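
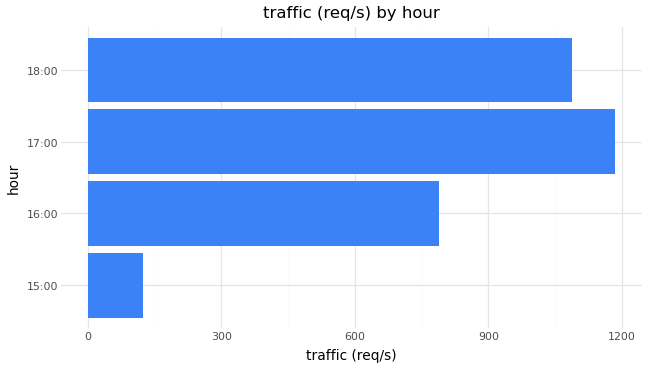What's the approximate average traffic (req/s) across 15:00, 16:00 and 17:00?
≈ 700

(100 + 800 + 1200) / 3 ≈ 700.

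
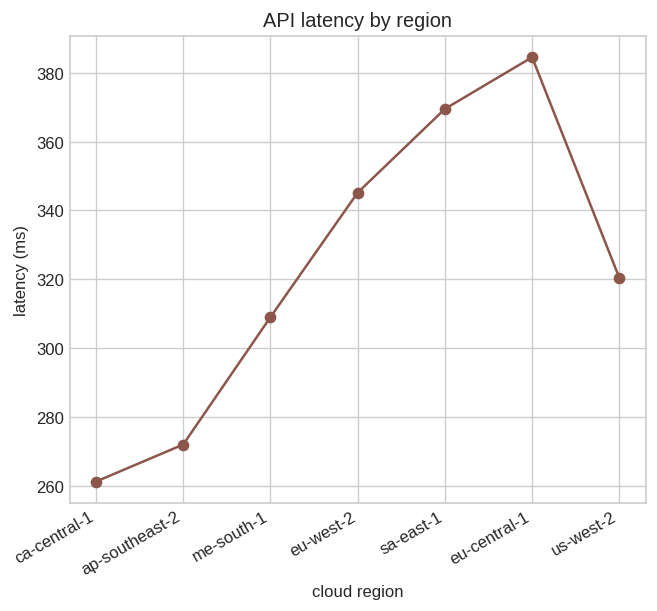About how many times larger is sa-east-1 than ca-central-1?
≈ 1.38×

sa-east-1 ≈ 360, ca-central-1 ≈ 260; 360/260 ≈ 1.38.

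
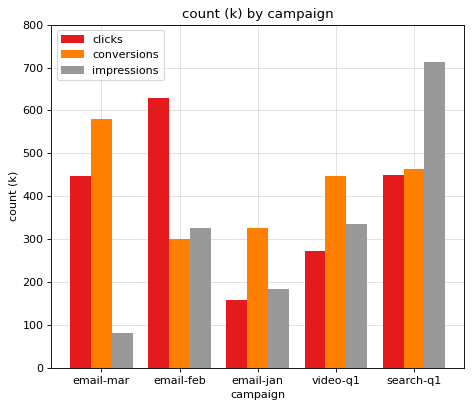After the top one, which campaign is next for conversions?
Top 3 for conversions: email-mar ≈ 600, search-q1 ≈ 500, video-q1 ≈ 400.

search-q1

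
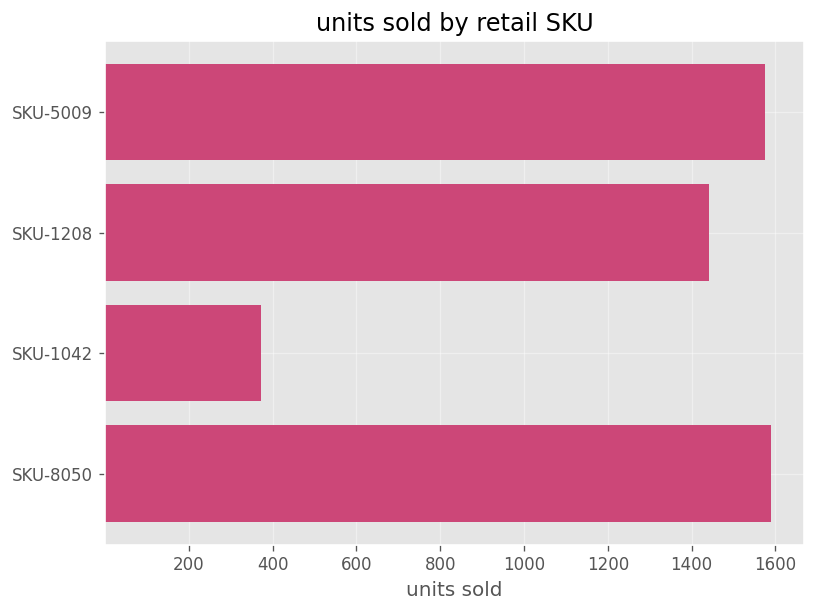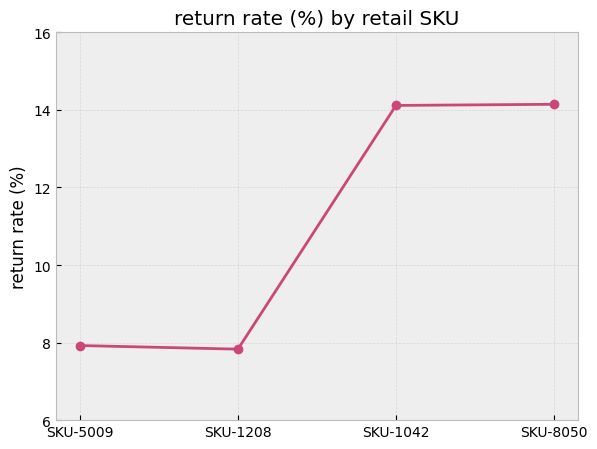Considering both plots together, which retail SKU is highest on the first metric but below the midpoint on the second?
SKU-5009

Chart 2 median return rate (%) ≈ 12; below-median retail SKUs: SKU-5009, SKU-1208. Among those, SKU-5009 has the highest units sold (≈ 1600).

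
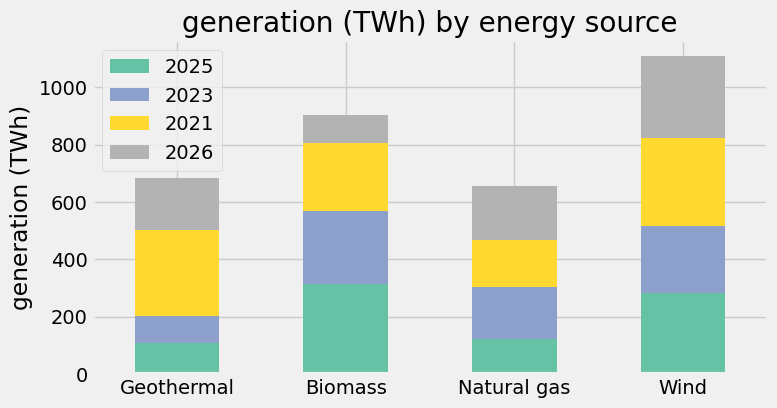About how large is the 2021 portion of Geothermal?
≈ 300

2021 top ≈ 500, bottom ≈ 200; segment ≈ 300.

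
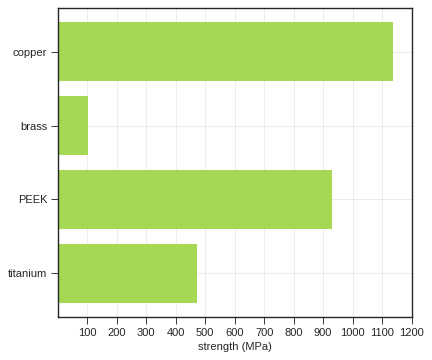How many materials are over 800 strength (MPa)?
2

Above 800: copper, PEEK.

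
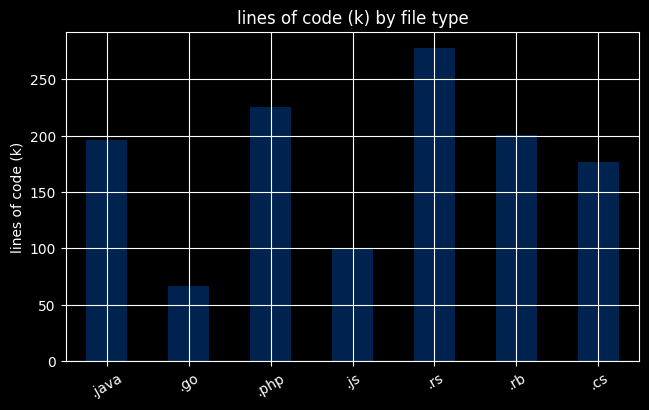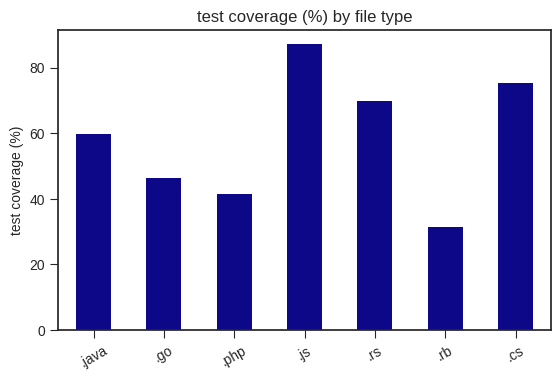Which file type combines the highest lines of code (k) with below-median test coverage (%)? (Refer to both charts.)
.php

Chart 2 median test coverage (%) ≈ 60; below-median file types: .go, .php, .rb. Among those, .php has the highest lines of code (k) (≈ 250).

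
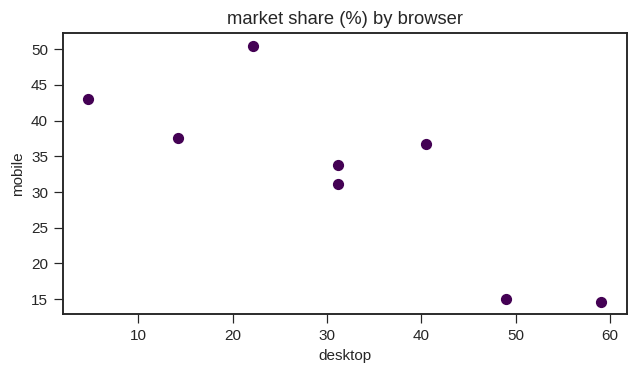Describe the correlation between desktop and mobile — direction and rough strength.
negative, strong

Points are negatively correlated; strong (|r| ≈ 0.8).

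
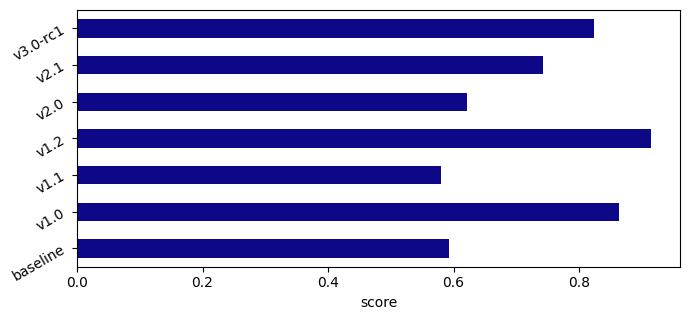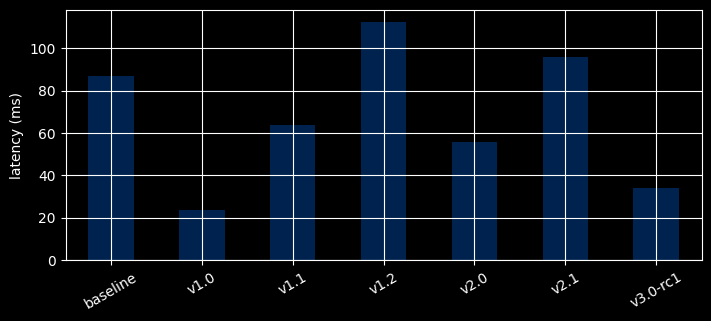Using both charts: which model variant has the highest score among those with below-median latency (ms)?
Chart 2 median latency (ms) ≈ 60; below-median model variants: v1.0, v2.0, v3.0-rc1. Among those, v1.0 has the highest score (≈ 0.9).

v1.0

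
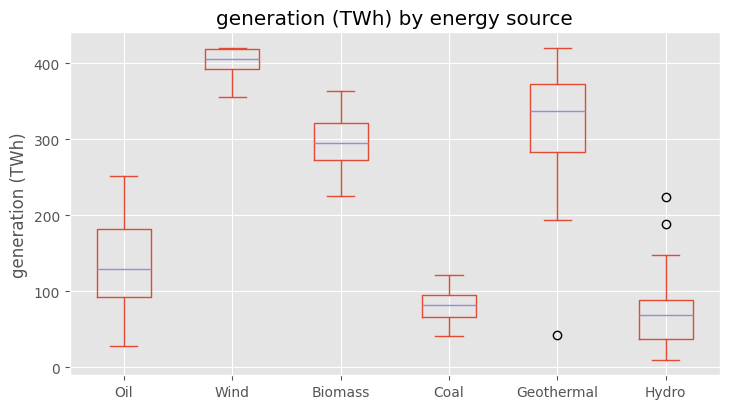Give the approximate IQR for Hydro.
≈ 50

Q3 ≈ 100, Q1 ≈ 50; IQR ≈ 50.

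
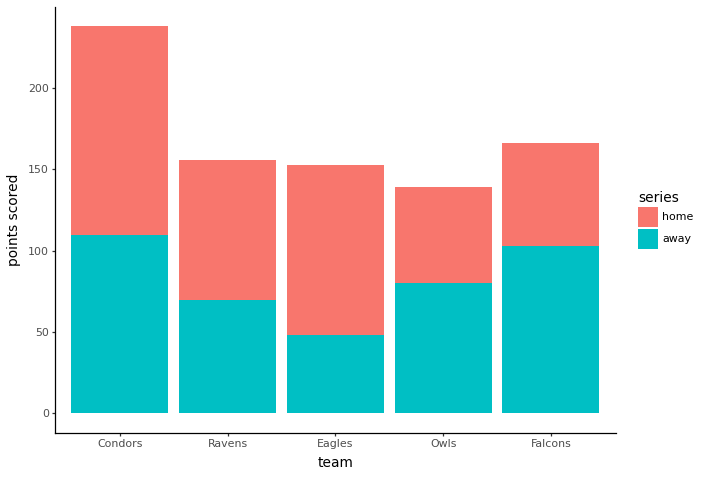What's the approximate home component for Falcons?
≈ 60

home top ≈ 160, bottom ≈ 100; segment ≈ 60.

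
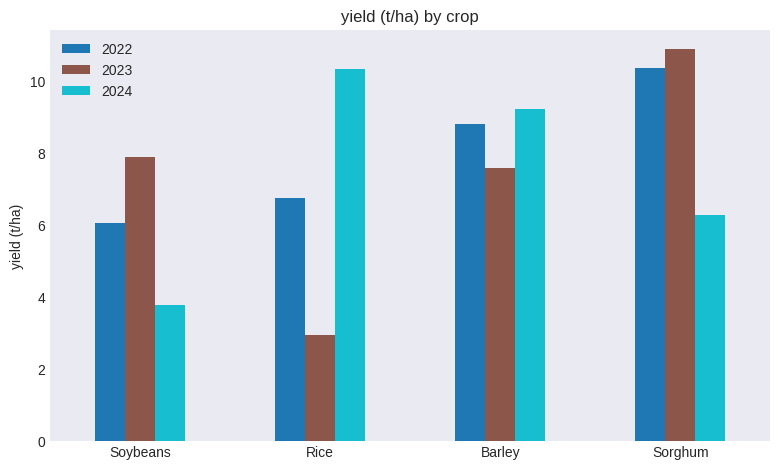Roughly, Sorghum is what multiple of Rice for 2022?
Sorghum ≈ 10, Rice ≈ 7; 10/7 ≈ 1.43.

≈ 1.43×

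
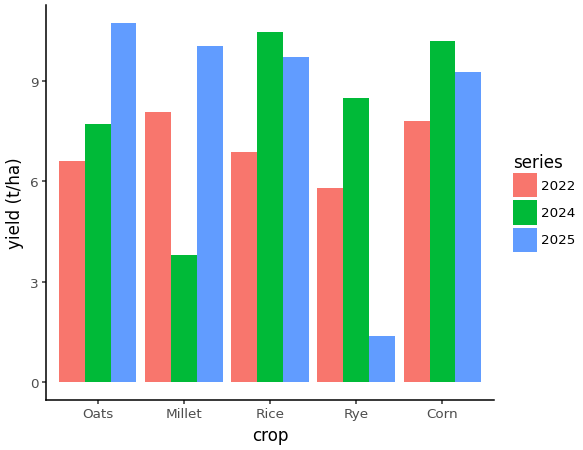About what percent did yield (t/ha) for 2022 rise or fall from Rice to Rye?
Rice ≈ 7, Rye ≈ 6; (6 − 7) / 7 ≈ -14.3%.

≈ -14.3%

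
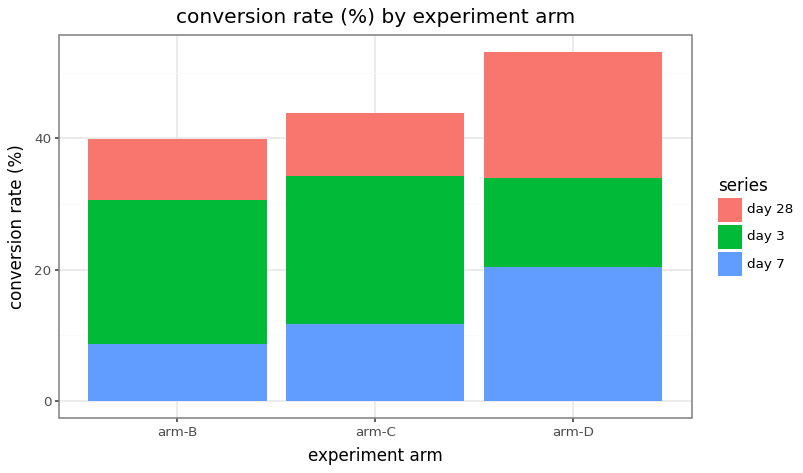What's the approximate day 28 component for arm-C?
≈ 10

day 28 top ≈ 45, bottom ≈ 35; segment ≈ 10.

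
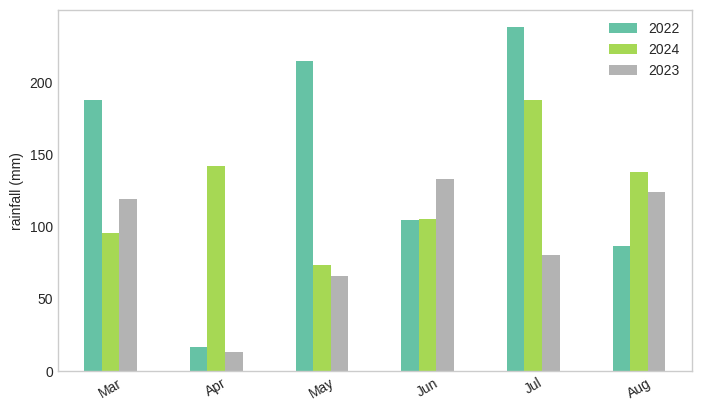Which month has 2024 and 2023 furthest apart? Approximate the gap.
Apr: 2024 ≈ 140, 2023 ≈ 20 → gap ≈ 120. Next-largest (Jul) is only ≈ 100.

Apr, ≈ 120 mm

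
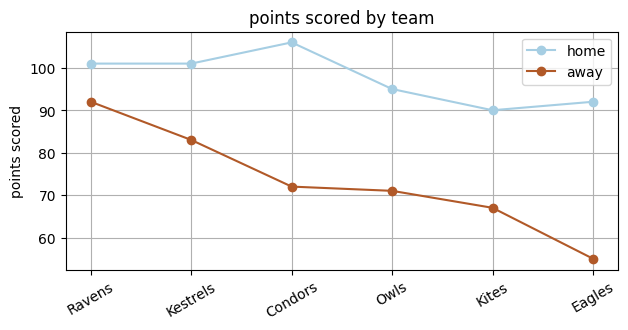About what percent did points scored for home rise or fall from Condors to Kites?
≈ -14.3%

Condors ≈ 105, Kites ≈ 90; (90 − 105) / 105 ≈ -14.3%.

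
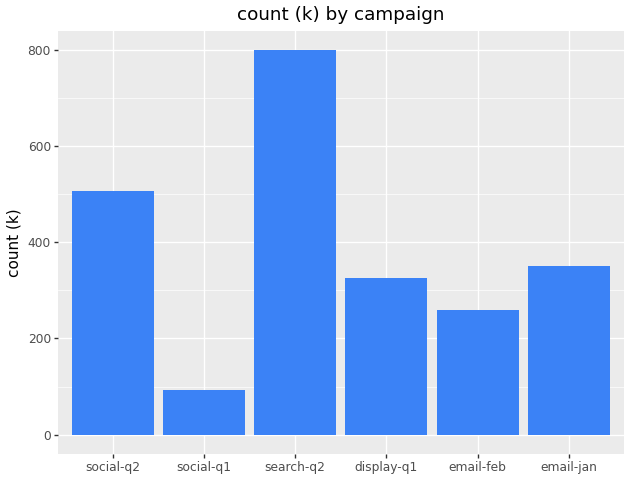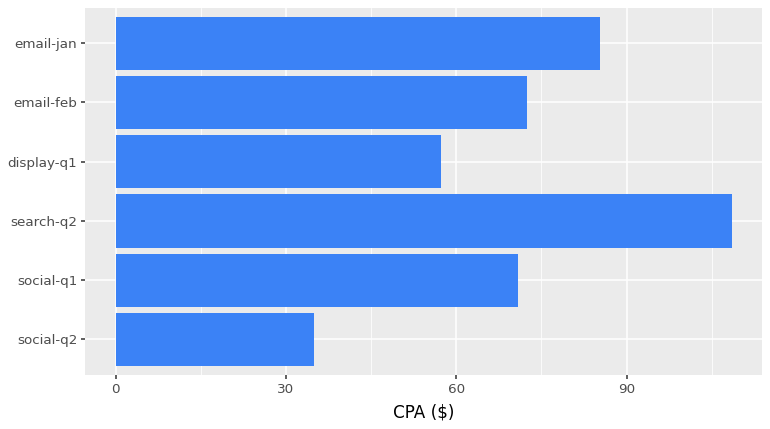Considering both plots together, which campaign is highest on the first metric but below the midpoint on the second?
social-q2

Chart 2 median CPA ($) ≈ 70; below-median campaigns: social-q2, social-q1, display-q1. Among those, social-q2 has the highest count (k) (≈ 500).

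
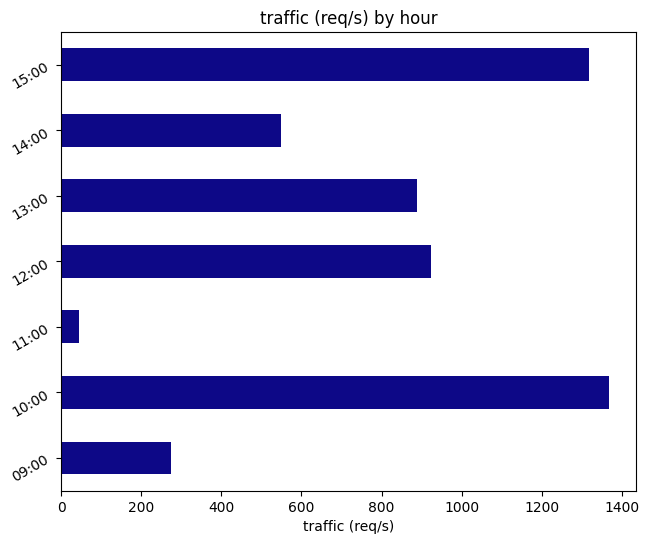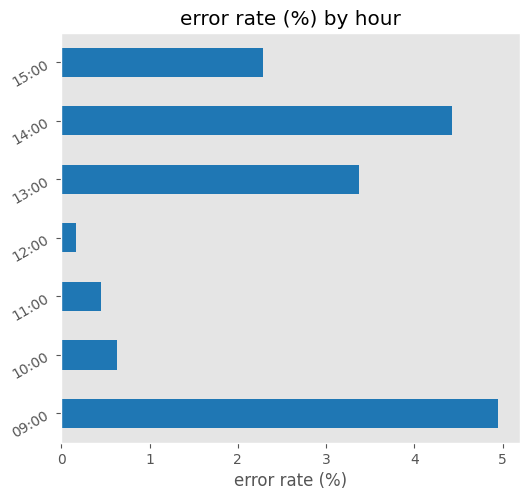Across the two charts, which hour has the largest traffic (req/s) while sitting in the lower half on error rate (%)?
Chart 2 median error rate (%) ≈ 2.5; below-median hours: 10:00, 11:00, 12:00. Among those, 10:00 has the highest traffic (req/s) (≈ 1400).

10:00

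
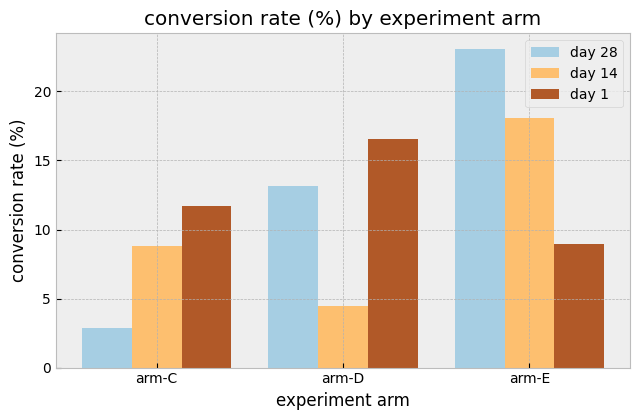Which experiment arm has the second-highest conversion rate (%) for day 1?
Top 3 for day 1: arm-D ≈ 16, arm-C ≈ 12, arm-E ≈ 8.

arm-C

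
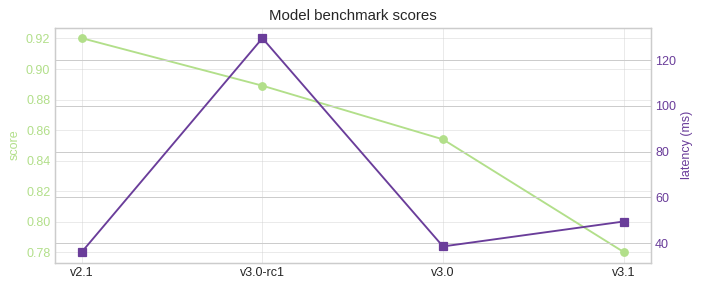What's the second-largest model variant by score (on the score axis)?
v3.0-rc1

Top 3 (on the score axis): v2.1 ≈ 0.92, v3.0-rc1 ≈ 0.88, v3.0 ≈ 0.86.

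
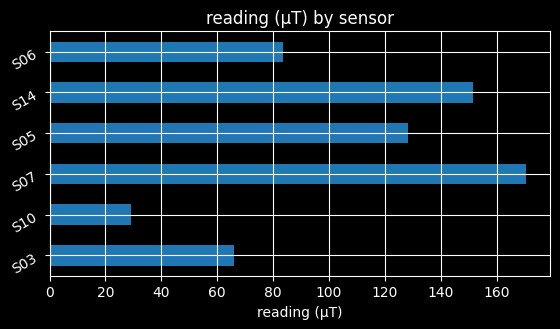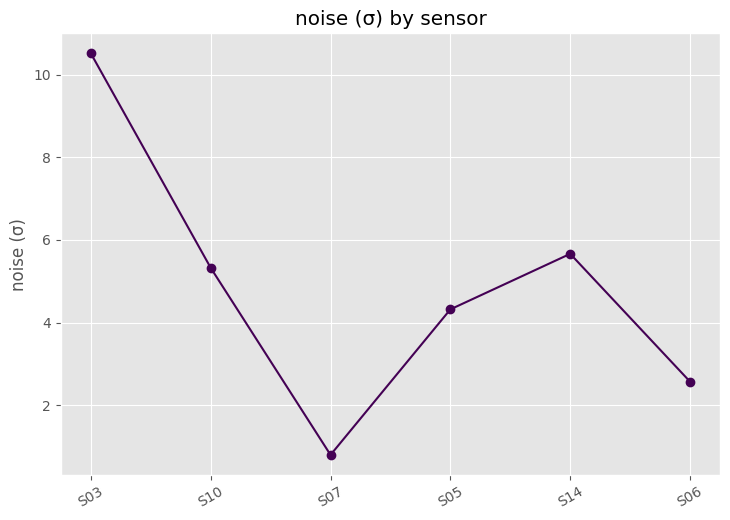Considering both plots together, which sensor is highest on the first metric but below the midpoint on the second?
S07

Chart 2 median noise (σ) ≈ 5; below-median sensors: S07, S05, S06. Among those, S07 has the highest reading (µT) (≈ 180).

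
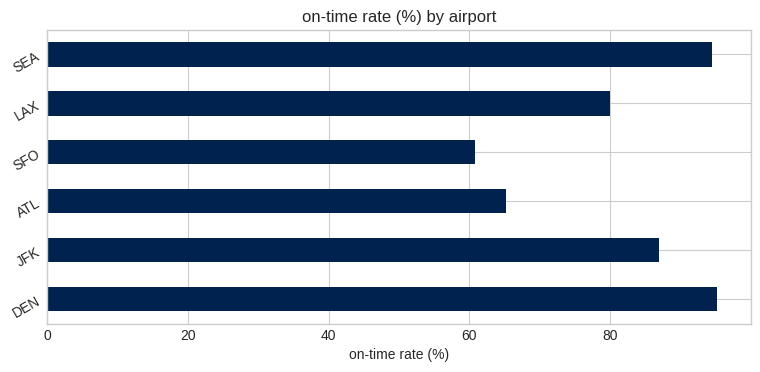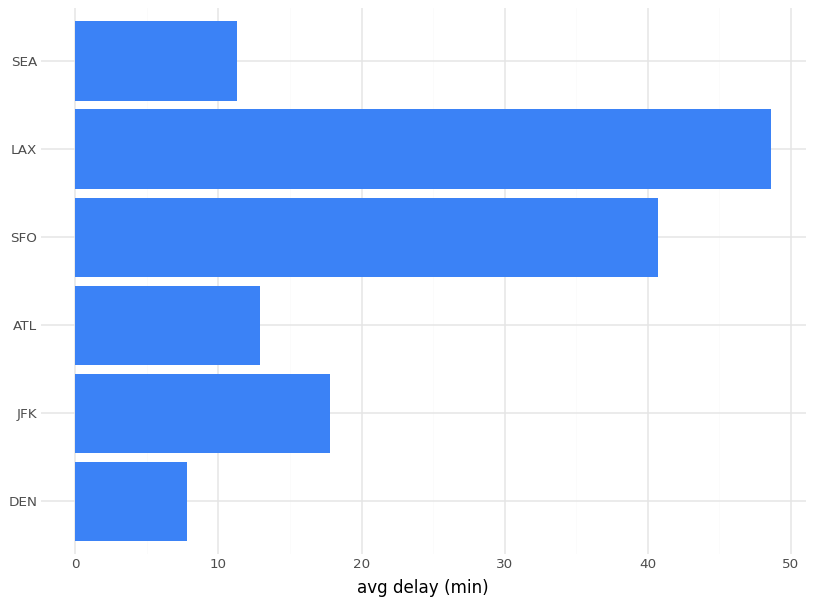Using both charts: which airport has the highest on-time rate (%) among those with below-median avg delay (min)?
Chart 2 median avg delay (min) ≈ 15; below-median airports: DEN, ATL, SEA. Among those, DEN has the highest on-time rate (%) (≈ 100).

DEN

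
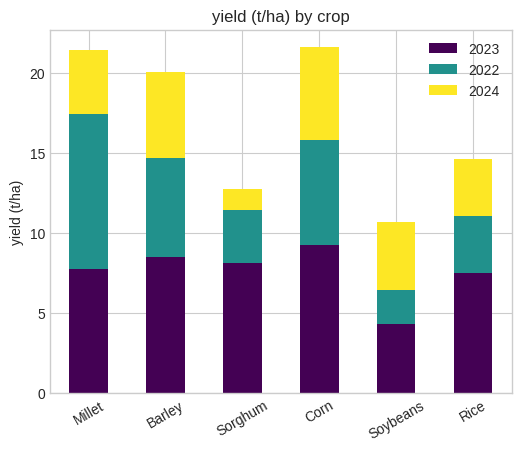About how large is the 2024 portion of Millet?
2024 top ≈ 22, bottom ≈ 18; segment ≈ 4.

≈ 4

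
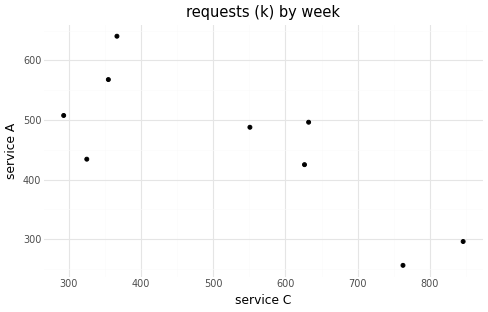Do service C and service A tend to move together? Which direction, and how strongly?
negative, strong

Points are negatively correlated; strong (|r| ≈ 0.8).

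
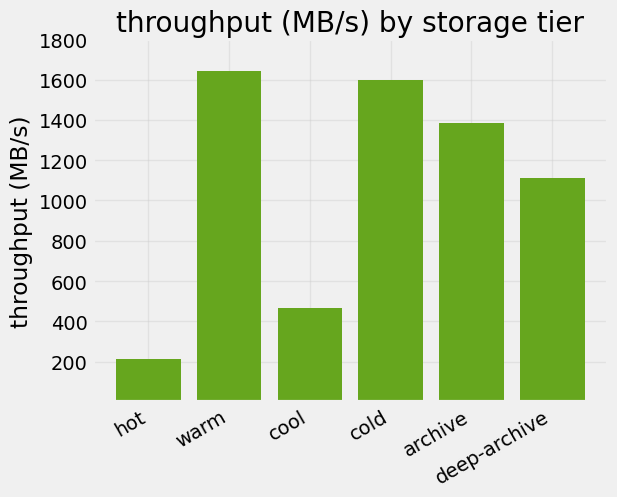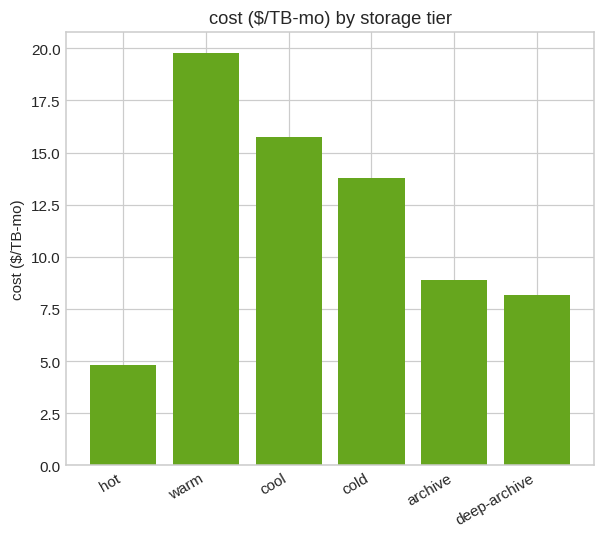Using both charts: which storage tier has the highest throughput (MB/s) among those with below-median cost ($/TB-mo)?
Chart 2 median cost ($/TB-mo) ≈ 12; below-median storage tiers: hot, archive, deep-archive. Among those, archive has the highest throughput (MB/s) (≈ 1400).

archive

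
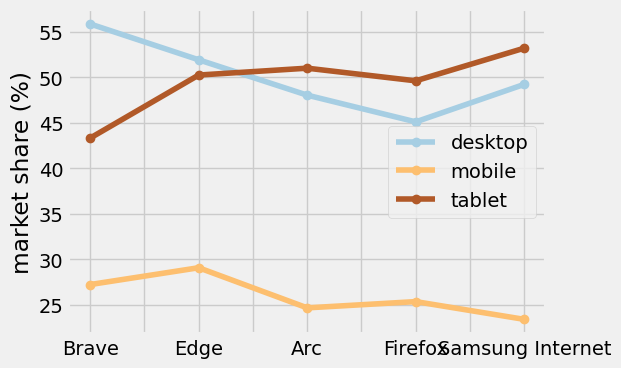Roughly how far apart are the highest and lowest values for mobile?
Max Edge ≈ 30, min Samsung Internet ≈ 25; range ≈ 5.

≈ 5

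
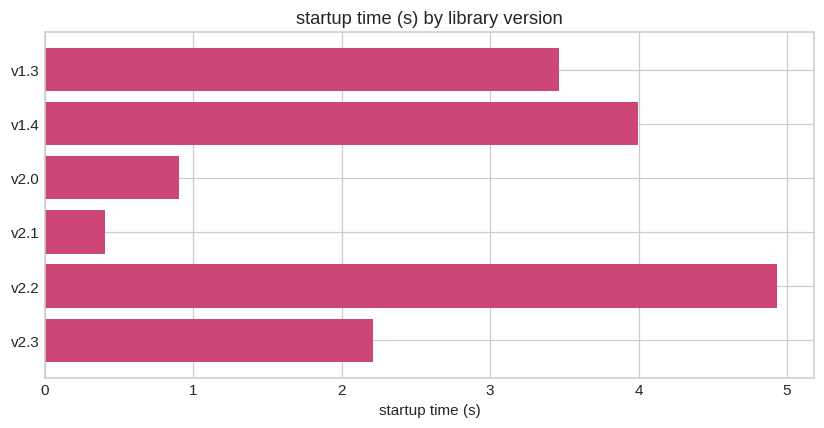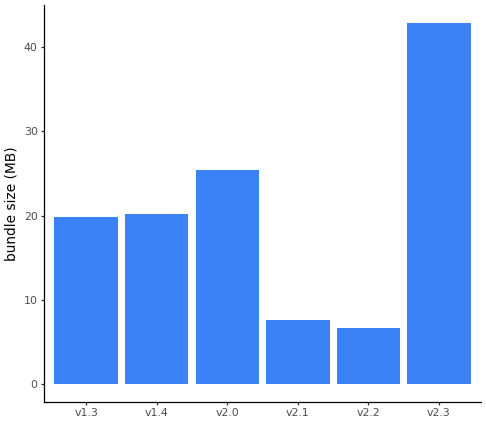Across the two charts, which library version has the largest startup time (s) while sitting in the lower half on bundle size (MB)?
Chart 2 median bundle size (MB) ≈ 20; below-median library versions: v1.3, v2.1, v2.2. Among those, v2.2 has the highest startup time (s) (≈ 5).

v2.2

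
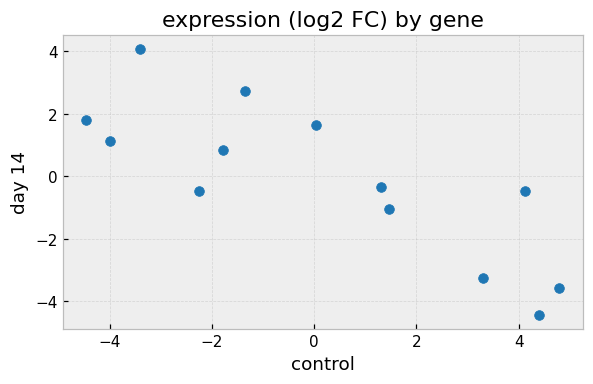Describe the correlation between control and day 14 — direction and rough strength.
negative, strong

Points are negatively correlated; strong (|r| ≈ 0.8).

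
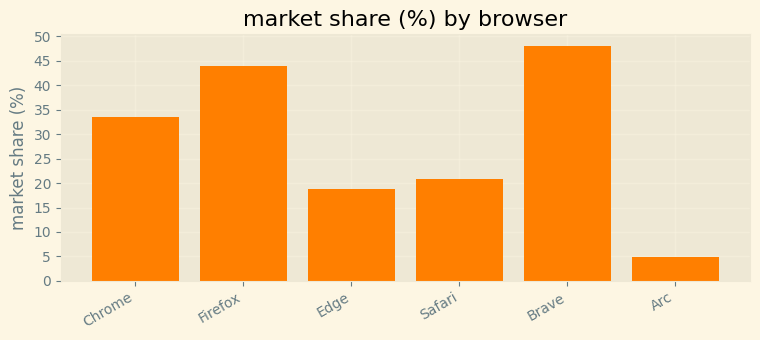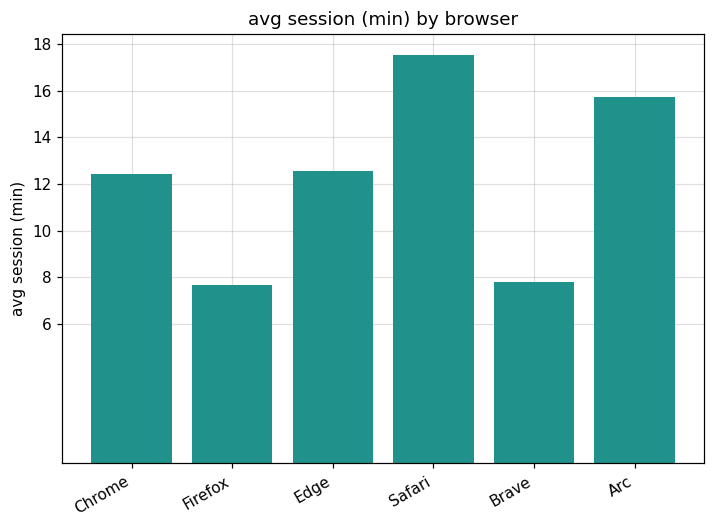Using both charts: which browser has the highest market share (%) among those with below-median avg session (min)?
Brave

Chart 2 median avg session (min) ≈ 12; below-median browsers: Chrome, Firefox, Brave. Among those, Brave has the highest market share (%) (≈ 50).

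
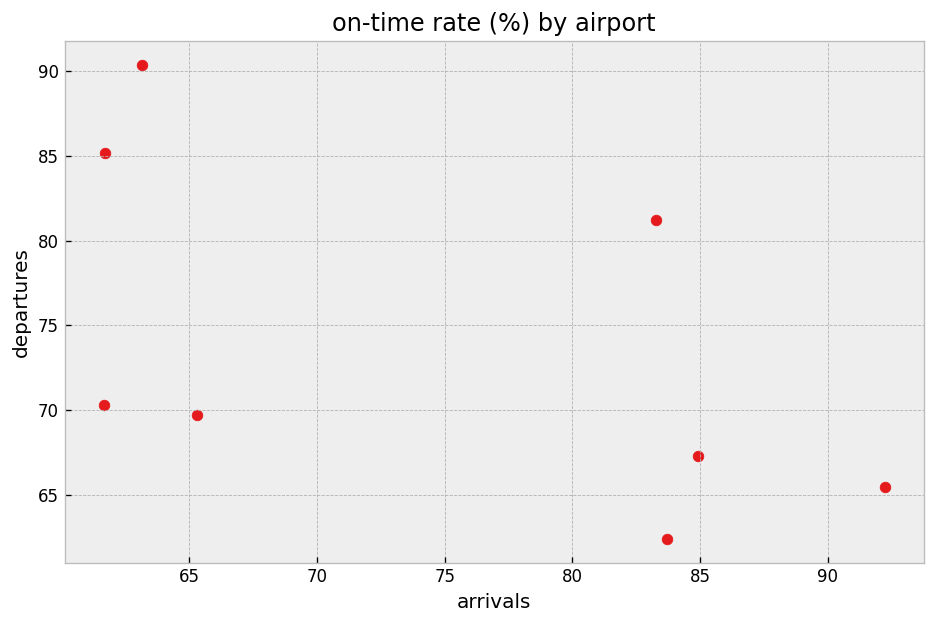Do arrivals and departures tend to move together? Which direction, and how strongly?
negative, moderate

Points are negatively correlated; moderate (|r| ≈ 0.6).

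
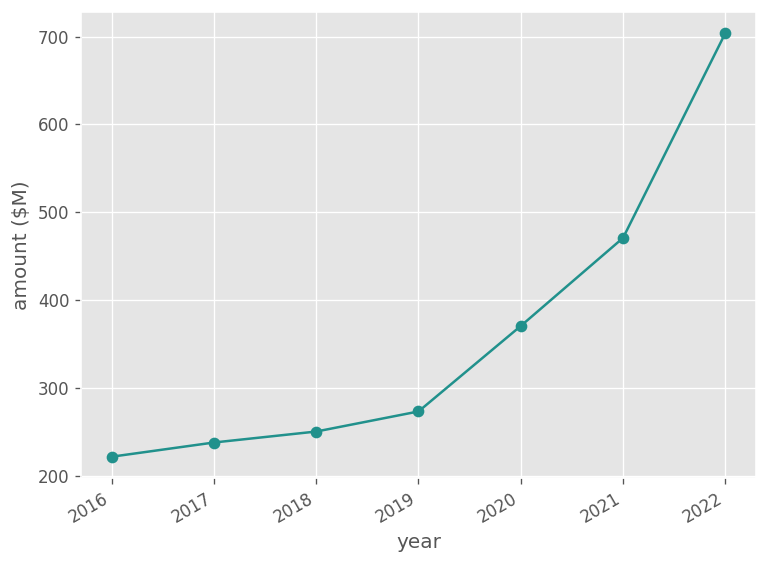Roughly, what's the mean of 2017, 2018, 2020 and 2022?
(250 + 250 + 350 + 700) / 4 ≈ 388.

≈ 388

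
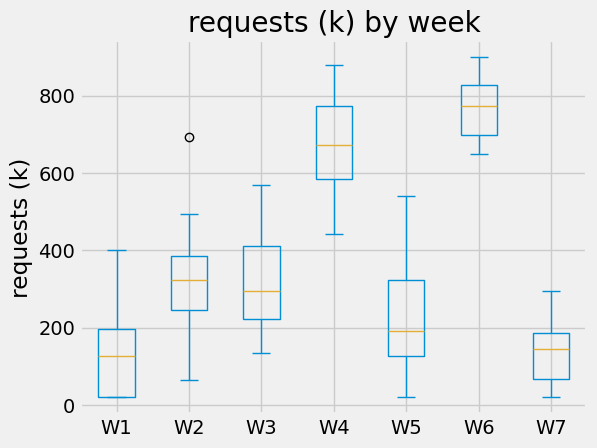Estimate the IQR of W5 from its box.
Q3 ≈ 300, Q1 ≈ 100; IQR ≈ 200.

≈ 200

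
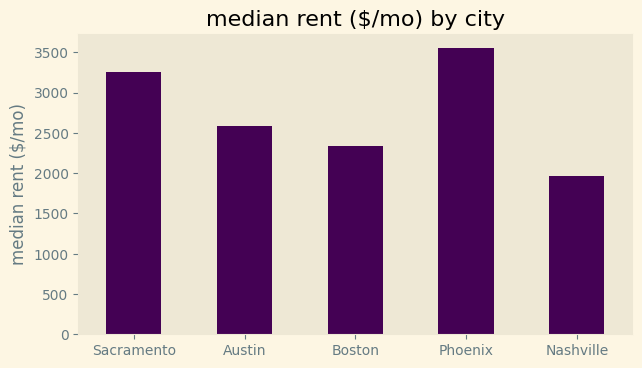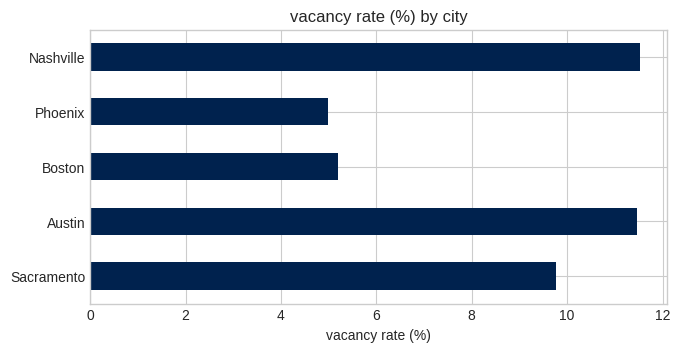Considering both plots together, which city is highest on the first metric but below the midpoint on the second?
Phoenix

Chart 2 median vacancy rate (%) ≈ 10; below-median cities: Boston, Phoenix. Among those, Phoenix has the highest median rent ($/mo) (≈ 3500).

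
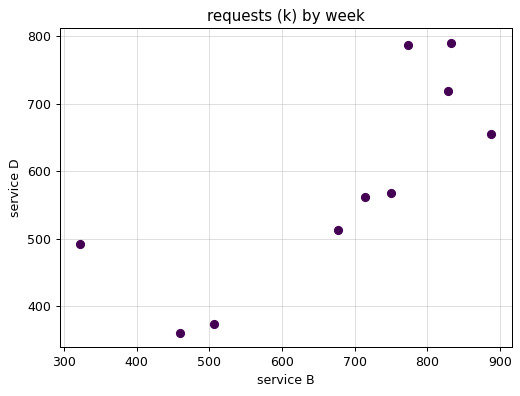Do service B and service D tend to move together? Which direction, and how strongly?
Points are positively correlated; strong (|r| ≈ 0.8).

positive, strong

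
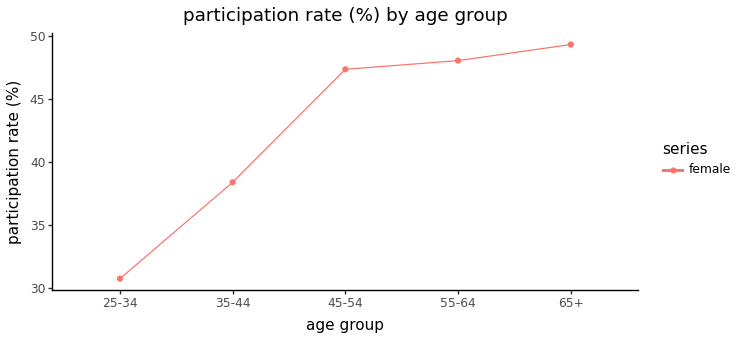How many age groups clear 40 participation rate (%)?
3

Above 40: 45-54, 55-64, 65+.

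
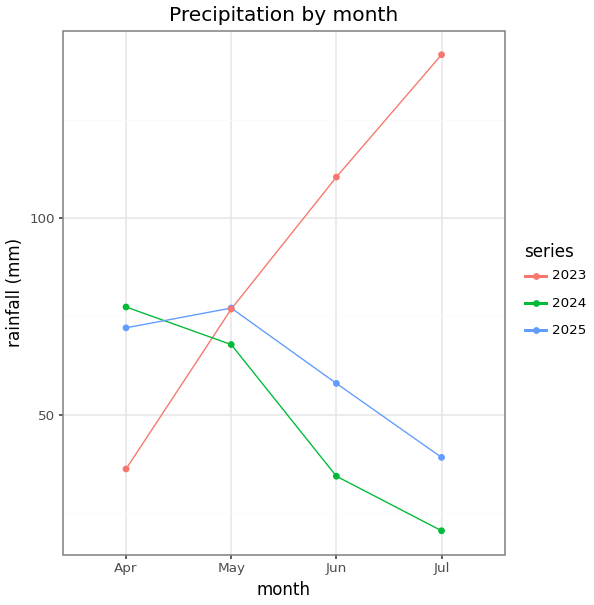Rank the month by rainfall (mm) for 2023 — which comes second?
Top 3 for 2023: Jul ≈ 140, Jun ≈ 120, May ≈ 80.

Jun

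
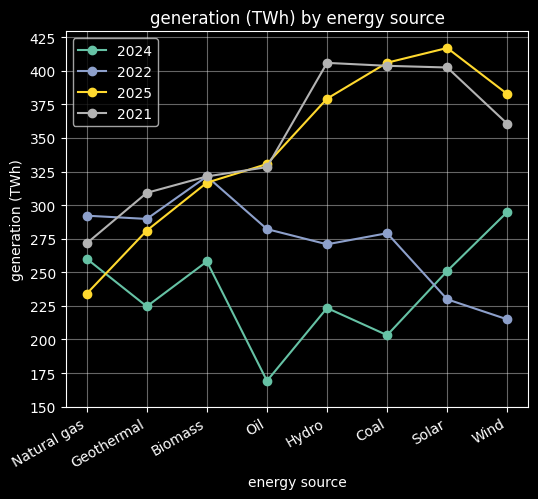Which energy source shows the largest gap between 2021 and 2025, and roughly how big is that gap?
Natural gas, ≈ 50 TWh

Natural gas: 2021 ≈ 275, 2025 ≈ 225 → gap ≈ 50. Next-largest (Geothermal) is only ≈ 25.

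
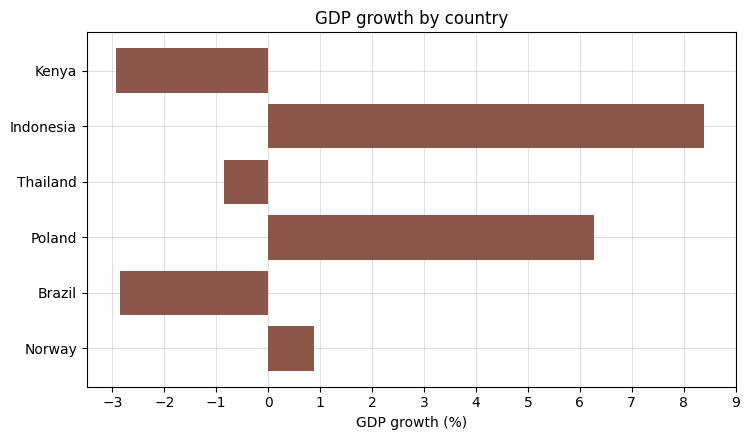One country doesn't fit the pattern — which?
Indonesia ≈ 8; the rest sit between ≈ -3 and ≈ 6.

Indonesia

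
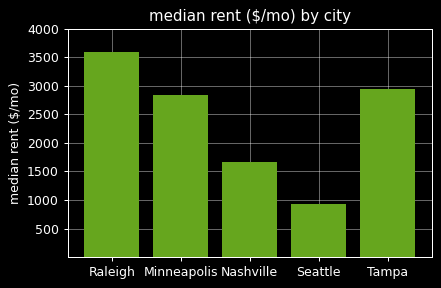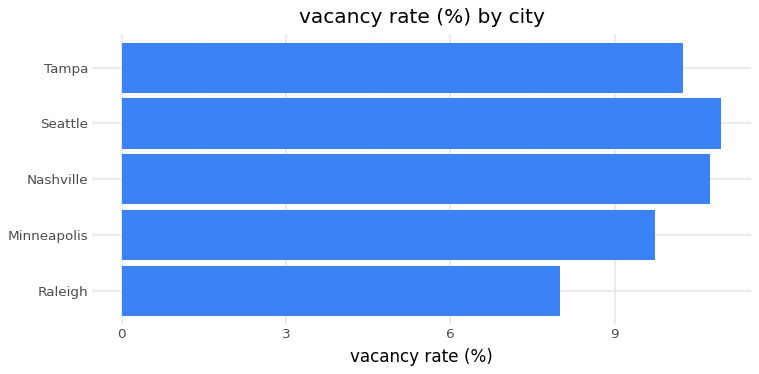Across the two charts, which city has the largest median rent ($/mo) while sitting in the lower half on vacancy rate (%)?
Chart 2 median vacancy rate (%) ≈ 10; below-median cities: Raleigh, Minneapolis. Among those, Raleigh has the highest median rent ($/mo) (≈ 3500).

Raleigh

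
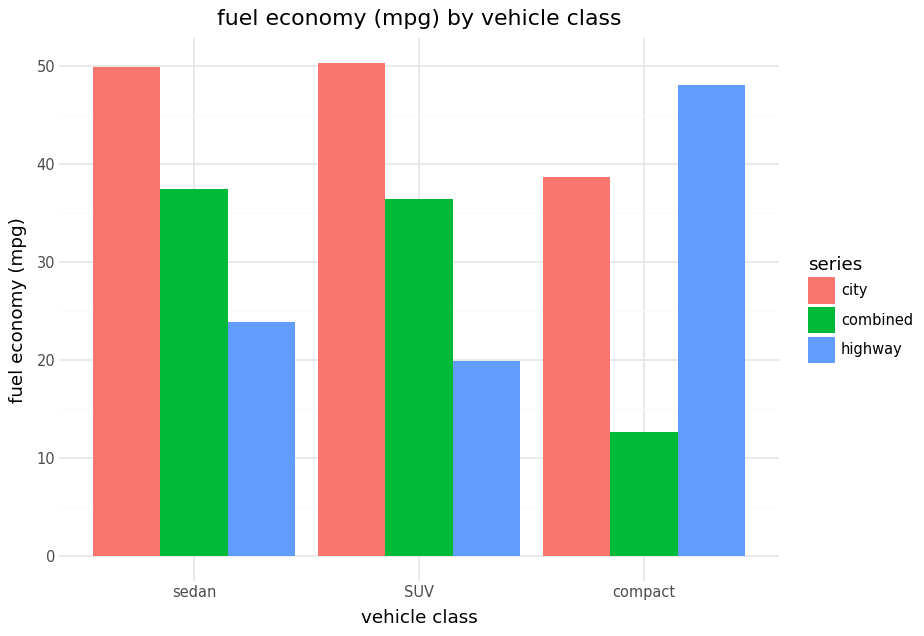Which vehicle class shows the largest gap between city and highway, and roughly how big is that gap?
SUV: city ≈ 50, highway ≈ 20 → gap ≈ 30. Next-largest (sedan) is only ≈ 25.

SUV, ≈ 30 mpg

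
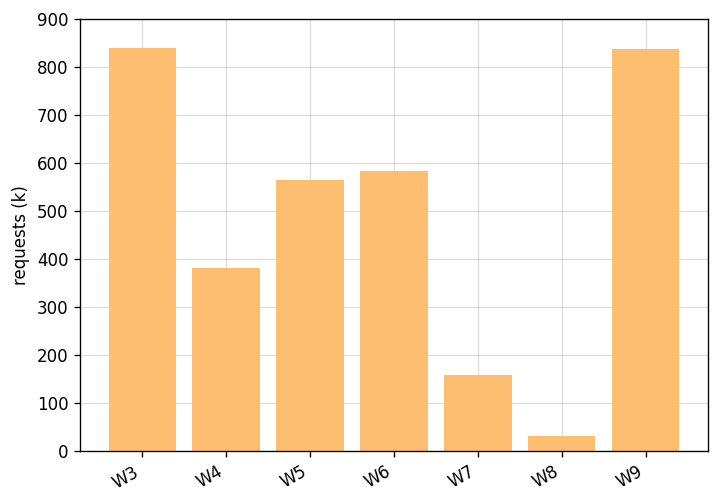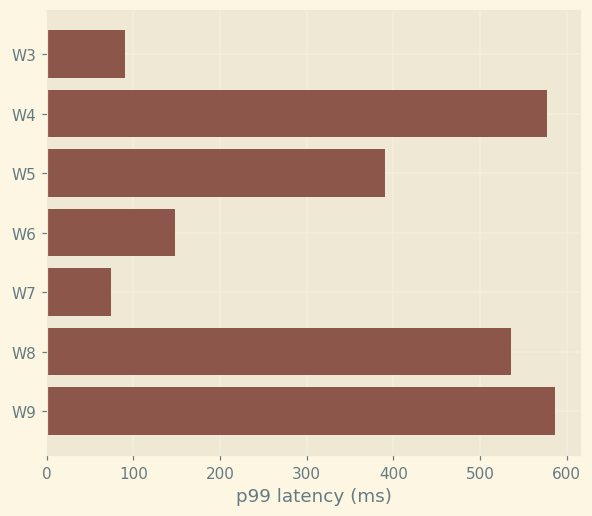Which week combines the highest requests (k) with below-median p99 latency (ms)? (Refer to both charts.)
Chart 2 median p99 latency (ms) ≈ 400; below-median weeks: W3, W6, W7. Among those, W3 has the highest requests (k) (≈ 800).

W3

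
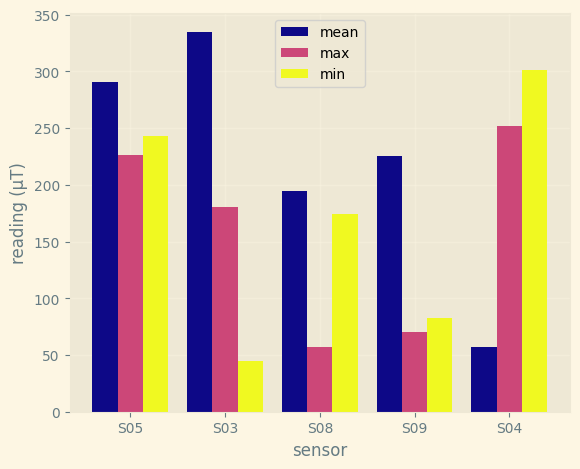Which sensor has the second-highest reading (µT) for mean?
Top 3 for mean: S03 ≈ 350, S05 ≈ 300, S09 ≈ 250.

S05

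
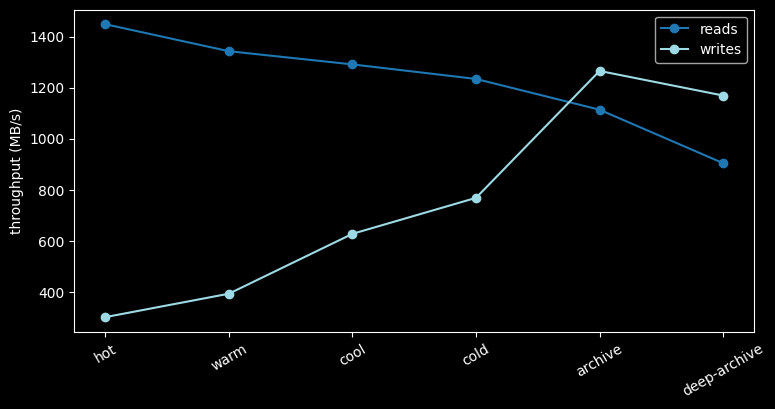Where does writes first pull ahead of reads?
archive

cold: writes ≈ 800 vs reads ≈ 1200 (not yet); archive: writes ≈ 1300 vs reads ≈ 1100 (first crossover).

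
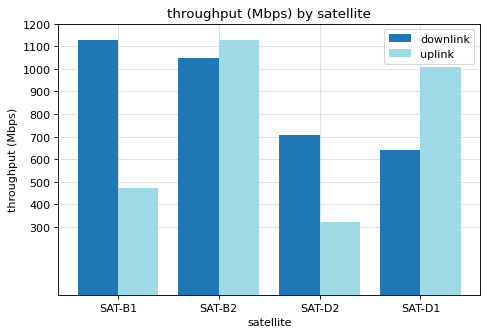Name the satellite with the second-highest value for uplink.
Top 3 for uplink: SAT-B2 ≈ 1100, SAT-D1 ≈ 1000, SAT-B1 ≈ 500.

SAT-D1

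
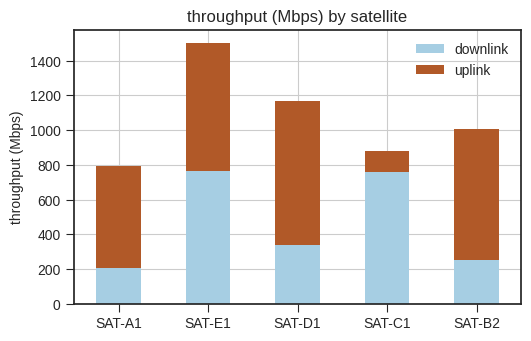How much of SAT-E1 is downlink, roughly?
downlink top ≈ 800, bottom ≈ 0; segment ≈ 800.

≈ 800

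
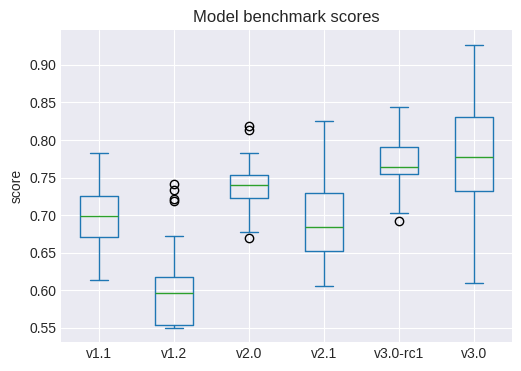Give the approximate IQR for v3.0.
Q3 ≈ 0.84, Q1 ≈ 0.74; IQR ≈ 0.10.

≈ 0.10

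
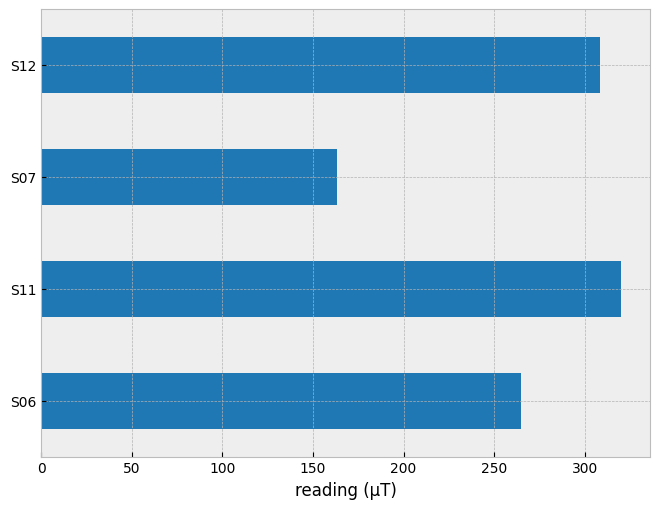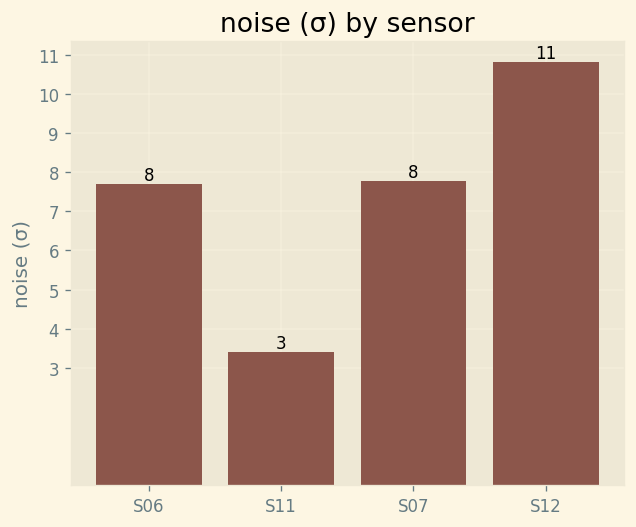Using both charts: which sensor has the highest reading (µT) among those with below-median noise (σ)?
S11

Chart 2 median noise (σ) ≈ 8; below-median sensors: S06, S11. Among those, S11 has the highest reading (µT) (≈ 300).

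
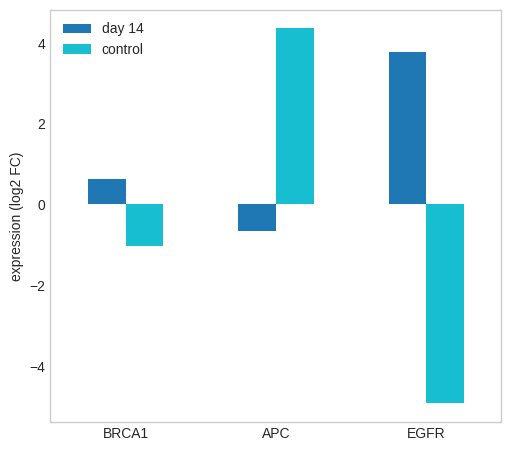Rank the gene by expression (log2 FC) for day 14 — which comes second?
BRCA1

Top 3 for day 14: EGFR ≈ 4, BRCA1 ≈ 1, APC ≈ -1.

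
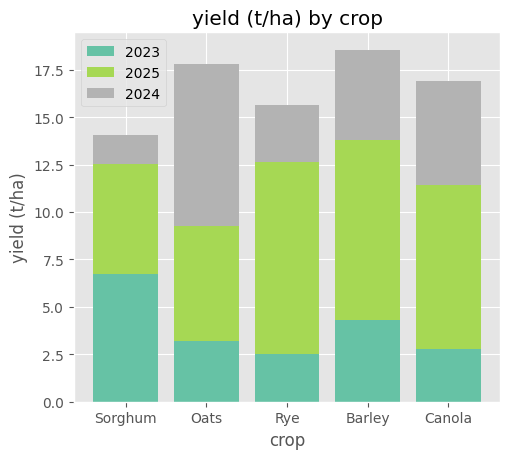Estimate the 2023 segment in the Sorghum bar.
2023 top ≈ 6, bottom ≈ 0; segment ≈ 6.

≈ 6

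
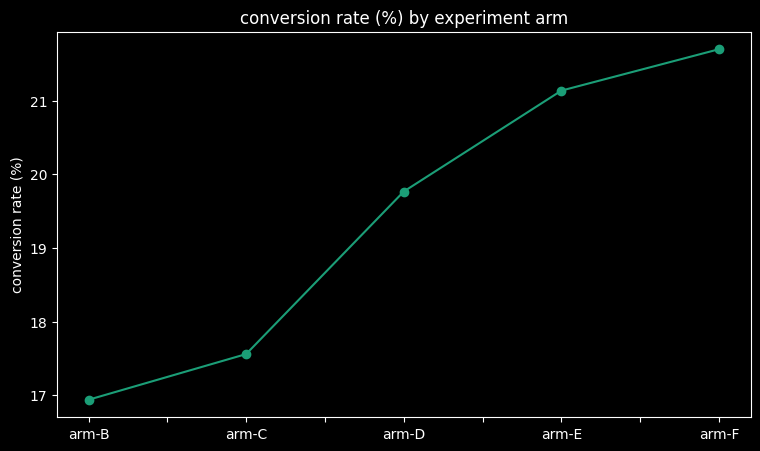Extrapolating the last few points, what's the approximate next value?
≈ 22.25

Last three: 20.0, 21.0, 21.5 → slope ≈ 0.75/step → next ≈ 22.25.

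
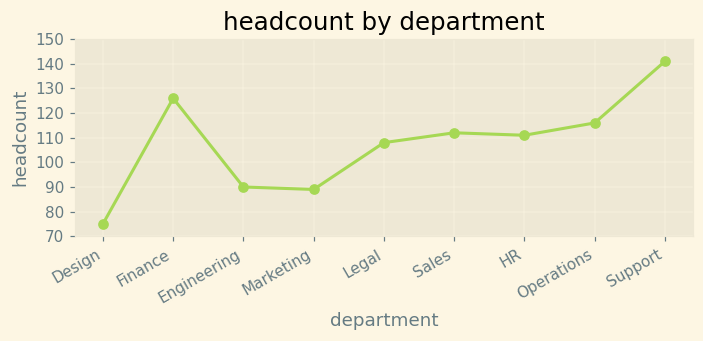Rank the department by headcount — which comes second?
Finance

Top 3: Support ≈ 140, Finance ≈ 130, Operations ≈ 120.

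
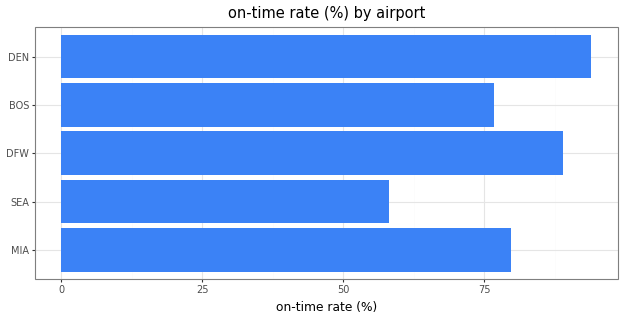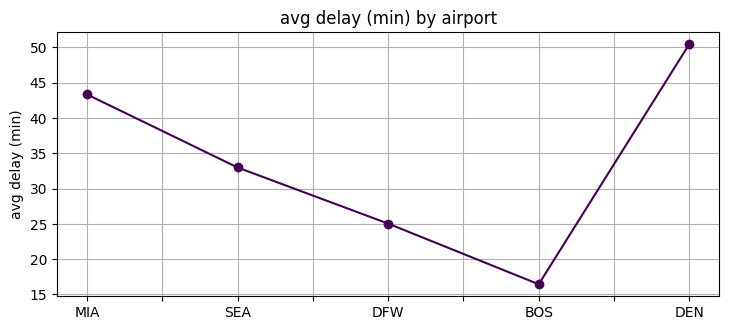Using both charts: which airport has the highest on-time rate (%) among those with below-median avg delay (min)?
DFW

Chart 2 median avg delay (min) ≈ 35; below-median airports: DFW, BOS. Among those, DFW has the highest on-time rate (%) (≈ 90).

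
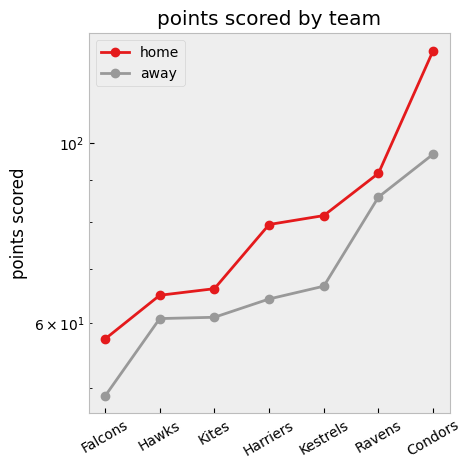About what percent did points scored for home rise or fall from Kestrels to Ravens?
≈ +12.5%

Kestrels ≈ 80, Ravens ≈ 90; (90 − 80) / 80 ≈ +12.5%.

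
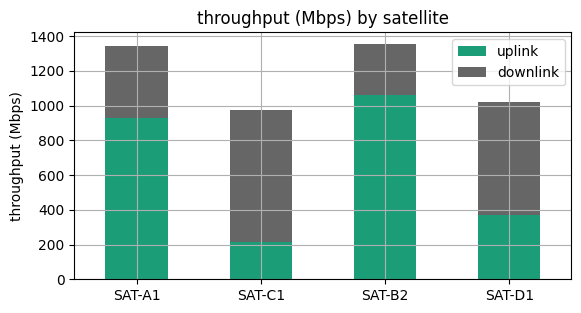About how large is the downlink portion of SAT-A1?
≈ 400

downlink top ≈ 1400, bottom ≈ 1000; segment ≈ 400.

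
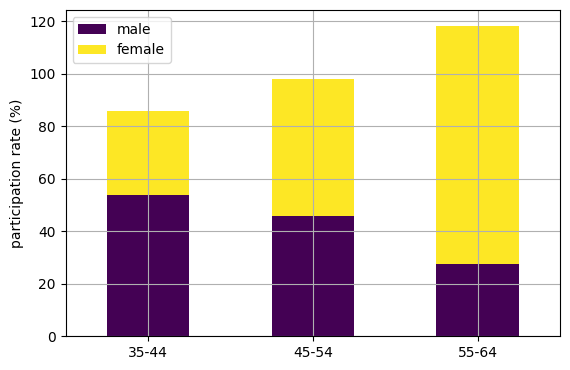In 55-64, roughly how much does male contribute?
≈ 30

male top ≈ 30, bottom ≈ 0; segment ≈ 30.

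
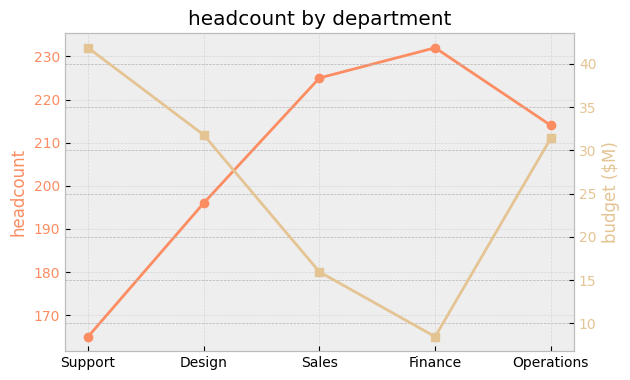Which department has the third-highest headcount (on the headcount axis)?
Top 4 (on the headcount axis): Finance ≈ 230, Sales ≈ 220, Operations ≈ 210, Design ≈ 200.

Operations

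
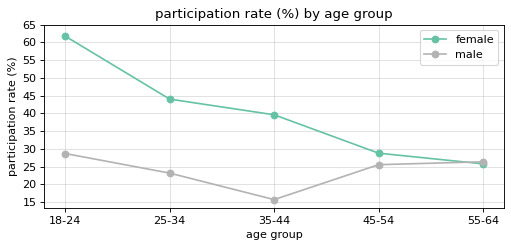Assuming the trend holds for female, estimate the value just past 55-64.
Last three: 40, 30, 25 → slope ≈ -7.5/step → next ≈ 17.5.

≈ 17.5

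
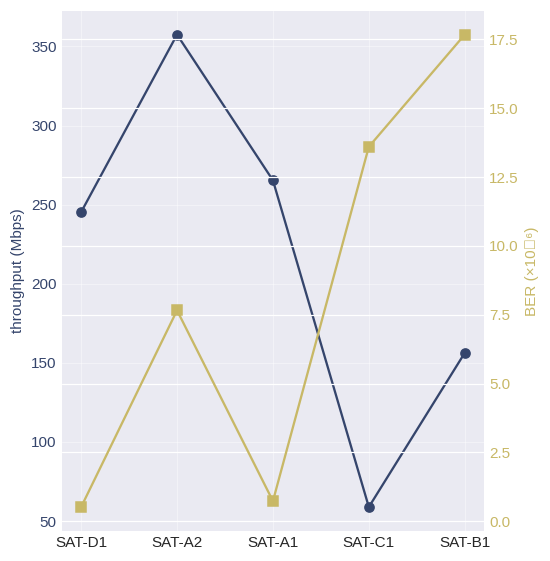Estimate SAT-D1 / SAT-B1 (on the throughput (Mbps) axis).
SAT-D1 ≈ 250, SAT-B1 ≈ 150; 250/150 ≈ 1.67.

≈ 1.67×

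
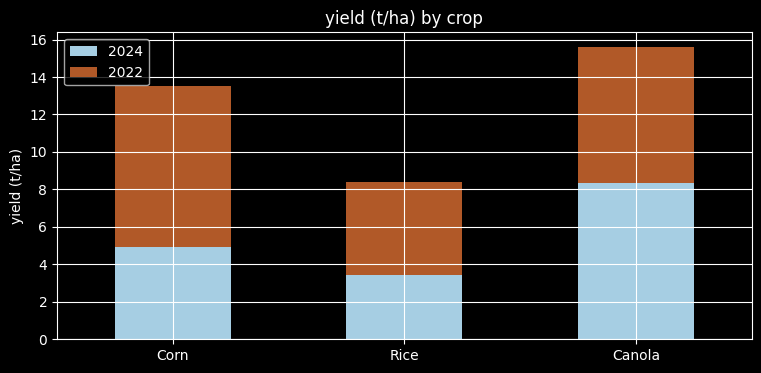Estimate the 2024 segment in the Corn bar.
2024 top ≈ 4, bottom ≈ 0; segment ≈ 4.

≈ 4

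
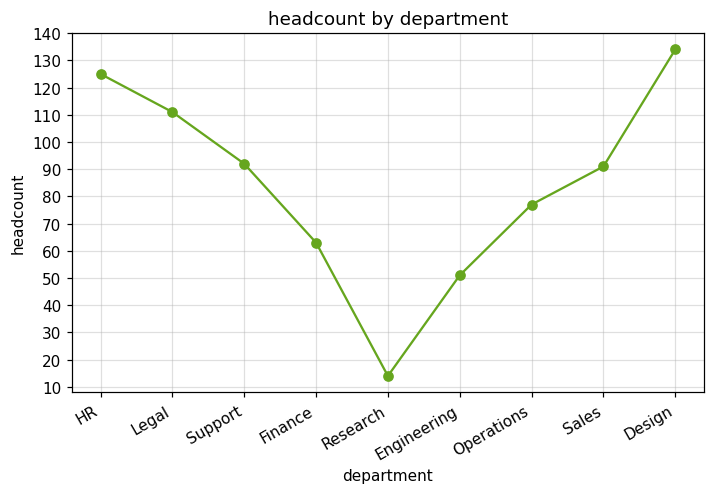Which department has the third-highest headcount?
Legal

Top 4: Design ≈ 130, HR ≈ 120, Legal ≈ 110, Support ≈ 90.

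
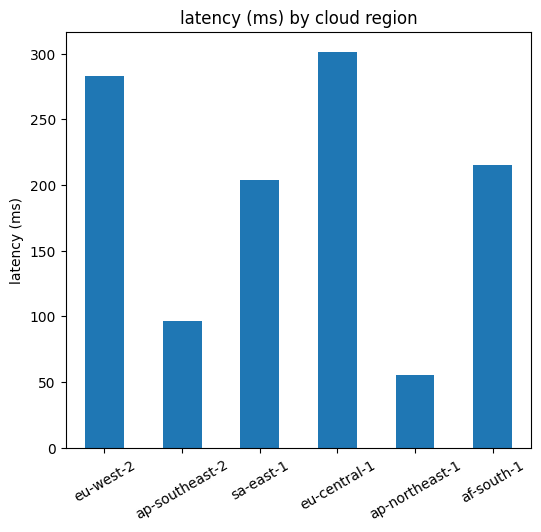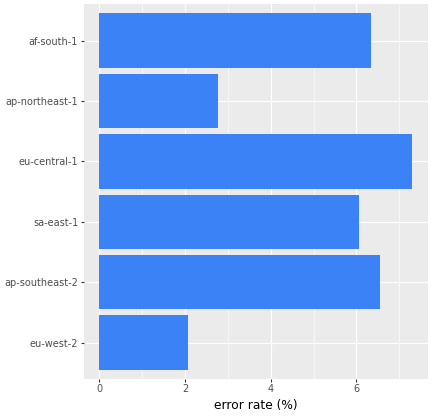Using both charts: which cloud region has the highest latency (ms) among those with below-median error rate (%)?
eu-west-2

Chart 2 median error rate (%) ≈ 6; below-median cloud regions: eu-west-2, sa-east-1, ap-northeast-1. Among those, eu-west-2 has the highest latency (ms) (≈ 300).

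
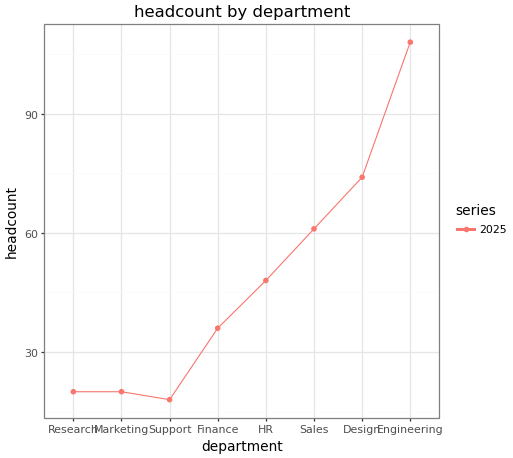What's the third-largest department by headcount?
Sales

Top 4: Engineering ≈ 110, Design ≈ 70, Sales ≈ 60, HR ≈ 50.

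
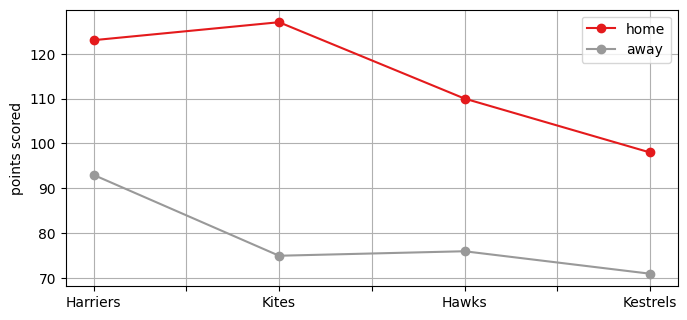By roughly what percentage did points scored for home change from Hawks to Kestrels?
≈ -9.1%

Hawks ≈ 110, Kestrels ≈ 100; (100 − 110) / 110 ≈ -9.1%.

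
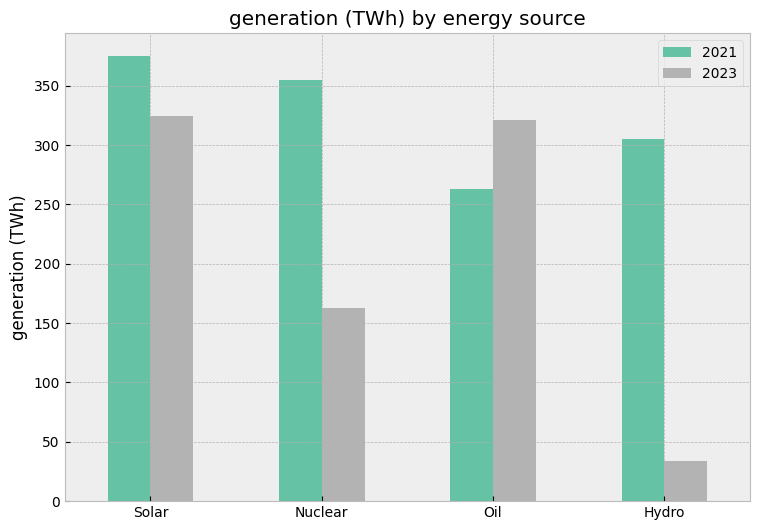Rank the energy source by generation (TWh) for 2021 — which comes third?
Hydro

Top 4 for 2021: Solar ≈ 400, Nuclear ≈ 350, Hydro ≈ 300, Oil ≈ 250.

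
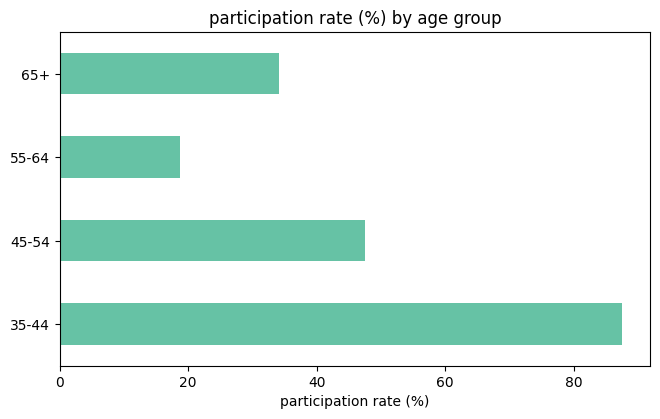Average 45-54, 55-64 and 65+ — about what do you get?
(50 + 20 + 30) / 3 ≈ 33.

≈ 33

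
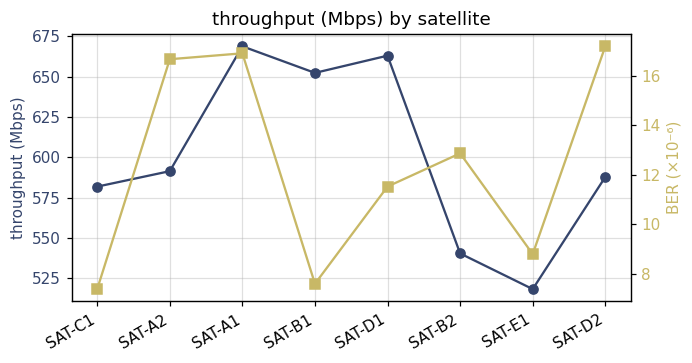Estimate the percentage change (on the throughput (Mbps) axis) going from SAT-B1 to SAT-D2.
SAT-B1 ≈ 660, SAT-D2 ≈ 580; (580 − 660) / 660 ≈ -12.1%.

≈ -12.1%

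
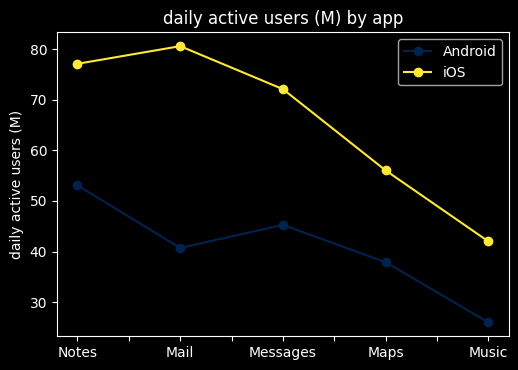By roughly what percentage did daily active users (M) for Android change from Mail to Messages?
≈ +12.5%

Mail ≈ 40, Messages ≈ 45; (45 − 40) / 40 ≈ +12.5%.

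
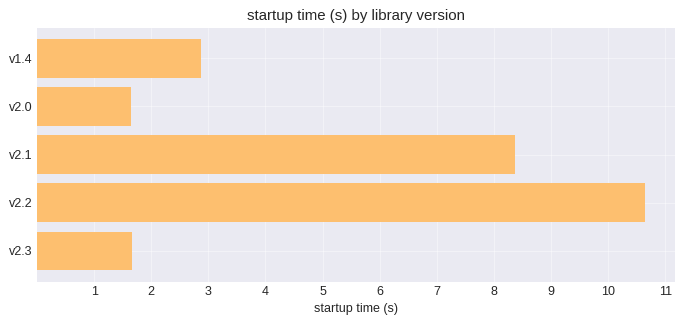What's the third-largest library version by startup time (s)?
Top 4: v2.2 ≈ 11, v2.1 ≈ 8, v1.4 ≈ 3, v2.3 ≈ 2.

v1.4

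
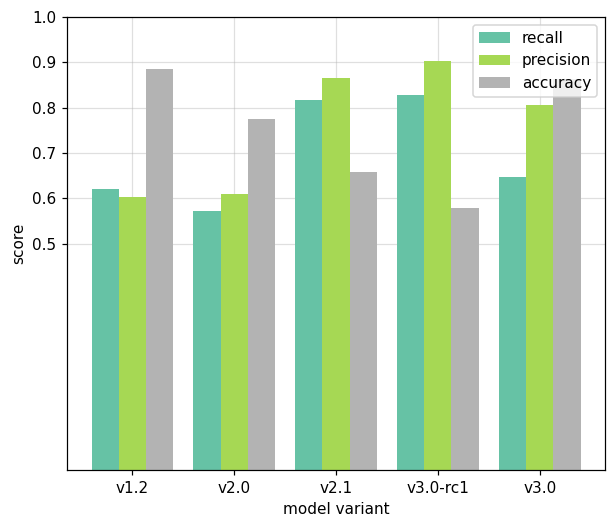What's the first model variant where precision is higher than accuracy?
v2.1

v2.0: precision ≈ 0.6 vs accuracy ≈ 0.8 (not yet); v2.1: precision ≈ 0.9 vs accuracy ≈ 0.7 (first crossover).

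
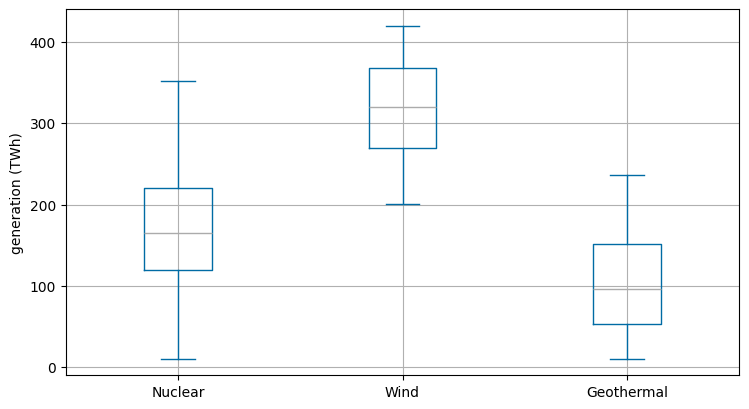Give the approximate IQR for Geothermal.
≈ 100

Q3 ≈ 160, Q1 ≈ 60; IQR ≈ 100.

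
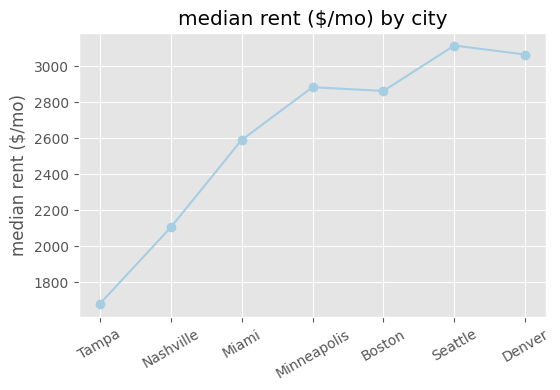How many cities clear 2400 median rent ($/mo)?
5

Above 2400: Miami, Minneapolis, Boston, Seattle, Denver.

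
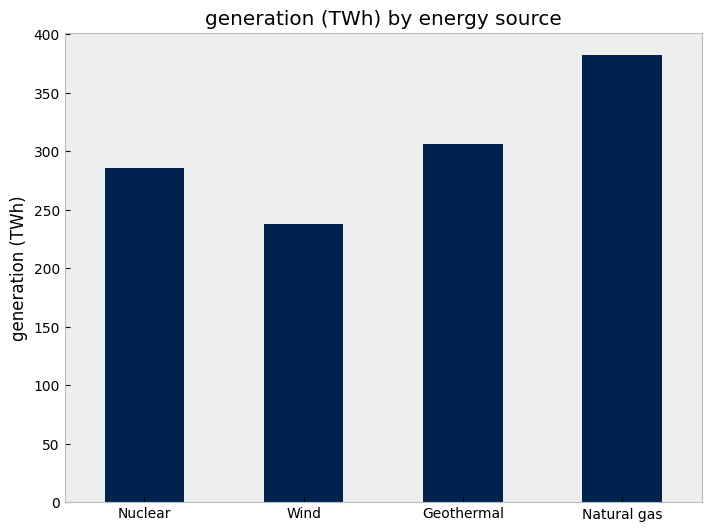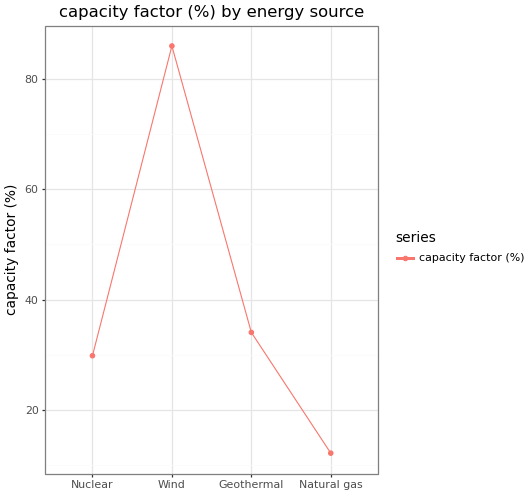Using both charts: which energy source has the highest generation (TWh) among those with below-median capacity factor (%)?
Chart 2 median capacity factor (%) ≈ 30; below-median energy sources: Nuclear, Natural gas. Among those, Natural gas has the highest generation (TWh) (≈ 400).

Natural gas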